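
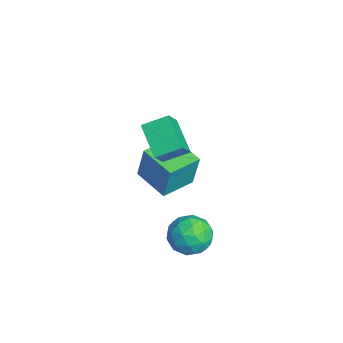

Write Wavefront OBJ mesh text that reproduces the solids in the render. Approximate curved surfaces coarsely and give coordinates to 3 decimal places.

v -4.497 -4.009 -2.755
v -4.165 -3.745 -0.781
v -5.411 -2.402 -2.817
v -5.079 -2.137 -0.842
v -2.841 -3.083 -3.158
v -2.509 -2.818 -1.183
v -3.755 -1.475 -3.219
v -3.423 -1.211 -1.245
v 0.33 -2.193 -2.071
v 1.362 -1.781 -1.836
v 1.098 -3.639 -2.904
v 2.13 -3.227 -2.669
v 1.469 -3.615 -1.831
v 0.995 -2.721 -1.316
v 1.465 -2.699 -3.424
v 0.991 -1.805 -2.909
v 2.064 -2.094 -2.673
v 2.066 -2.66 -1.688
v 0.394 -2.76 -3.052
v 0.396 -3.326 -2.067
v 0.779 -1.86 -1.88
v 1.681 -3.56 -2.86
v 1.293 -3.788 -2.367
v 1.899 -3.546 -2.229
v 0.563 -2.412 -1.574
v 1.17 -2.17 -1.437
v 1.232 -3.248 -1.434
v 1.29 -3.25 -3.303
v 1.897 -3.008 -3.166
v 0.561 -1.874 -2.511
v 1.167 -1.632 -2.373
v 1.228 -2.172 -3.306
v 1.798 -1.801 -2.234
v 2.249 -2.652 -2.724
v 1.858 -2.341 -3.167
v 1.58 -1.816 -2.865
v 1.799 -2.134 -1.655
v 2.25 -2.984 -2.145
v 1.862 -3.212 -1.652
v 1.583 -2.687 -1.35
v 2.211 -2.318 -2.147
v 0.21 -2.436 -2.595
v 0.661 -3.286 -3.085
v 0.877 -2.733 -3.39
v 0.598 -2.208 -3.088
v 0.211 -2.768 -2.016
v 0.662 -3.619 -2.506
v 0.88 -3.604 -1.875
v 0.602 -3.079 -1.573
v 0.249 -3.102 -2.593
v -1.093 -3.458 1.022
v -2.703 -3.757 2.004
v -0.986 -2.2 1.58
v -2.596 -2.5 2.563
v -0.364 -3.98 2.057
v -1.974 -4.28 3.04
v -0.257 -2.723 2.616
v -1.867 -3.022 3.598
f 2 4 1
f 5 2 1
f 1 4 3
f 3 5 1
f 2 8 4
f 6 2 5
f 6 8 2
f 4 8 3
f 7 5 3
f 3 8 7
f 7 6 5
f 8 6 7
f 9 46 25
f 46 20 49
f 25 49 14
f 46 49 25
f 9 25 21
f 25 14 26
f 21 26 10
f 25 26 21
f 9 21 30
f 21 10 31
f 30 31 16
f 21 31 30
f 9 30 42
f 30 16 45
f 42 45 19
f 30 45 42
f 9 42 46
f 42 19 50
f 46 50 20
f 42 50 46
f 10 26 37
f 26 14 40
f 37 40 18
f 26 40 37
f 14 49 27
f 49 20 48
f 27 48 13
f 49 48 27
f 20 50 47
f 50 19 43
f 47 43 11
f 50 43 47
f 19 45 44
f 45 16 32
f 44 32 15
f 45 32 44
f 16 31 36
f 31 10 33
f 36 33 17
f 31 33 36
f 12 38 24
f 38 18 39
f 24 39 13
f 38 39 24
f 12 24 22
f 24 13 23
f 22 23 11
f 24 23 22
f 12 22 29
f 22 11 28
f 29 28 15
f 22 28 29
f 12 29 34
f 29 15 35
f 34 35 17
f 29 35 34
f 12 34 38
f 34 17 41
f 38 41 18
f 34 41 38
f 13 39 27
f 39 18 40
f 27 40 14
f 39 40 27
f 11 23 47
f 23 13 48
f 47 48 20
f 23 48 47
f 15 28 44
f 28 11 43
f 44 43 19
f 28 43 44
f 17 35 36
f 35 15 32
f 36 32 16
f 35 32 36
f 18 41 37
f 41 17 33
f 37 33 10
f 41 33 37
f 52 54 51
f 55 52 51
f 51 54 53
f 53 55 51
f 52 58 54
f 56 52 55
f 56 58 52
f 54 58 53
f 57 55 53
f 53 58 57
f 57 56 55
f 58 56 57



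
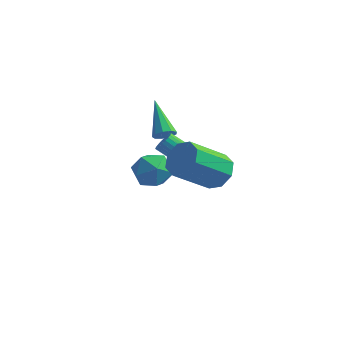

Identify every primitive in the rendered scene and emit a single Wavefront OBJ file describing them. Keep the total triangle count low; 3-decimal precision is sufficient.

v 0.528 1.652 2.058
v 0.889 2.044 1.968
v -0.488 2.868 3.262
v 0.618 2.063 1.719
v 0.304 1.891 1.628
v 0.095 1.607 1.739
v 0.089 1.344 1.998
v 0.288 1.226 2.286
v 0.6 1.307 2.467
v 0.878 1.55 2.456
v 0.992 1.841 2.259
v 4.34 -1.721 2.917
v 5.103 -2.106 3.128
v 4.103 -3.384 4.413
v 3.34 -2.999 4.203
v 4.956 -1.586 3.531
v 3.956 -2.864 4.816
v 4.448 -1.145 3.574
v 3.449 -2.424 4.859
v 3.877 -1.042 3.233
v 2.877 -2.32 4.518
v 3.577 -1.336 2.707
v 2.577 -2.614 3.992
v 3.724 -1.856 2.304
v 2.724 -3.134 3.589
v 4.231 -2.296 2.261
v 3.232 -3.575 3.546
v 4.803 -2.4 2.602
v 3.803 -3.678 3.887
v -0.011 3.182 -0.91
v 0.614 2.386 -0.785
v -1.314 2.174 -0.815
v -0.689 1.378 -0.69
v -0.777 2.077 0.047
v 0.028 2.701 -0.012
v -0.728 1.859 -1.588
v 0.077 2.483 -1.647
v 0.171 1.569 -1.204
v 0.14 1.703 -0.194
v -0.84 2.857 -1.406
v -0.871 2.991 -0.396
v 2.606 -0.11 2.1
v 2.907 -0.088 2.511
v 1.635 -0.248 3.451
v 1.334 -0.27 3.04
v 2.863 0.104 2.484
v 1.592 -0.056 3.425
v 2.781 0.264 2.399
v 1.509 0.104 3.34
v 2.671 0.367 2.269
v 1.399 0.207 3.21
v 2.552 0.397 2.113
v 1.28 0.237 3.053
v 2.44 0.35 1.954
v 1.169 0.19 2.895
v 2.355 0.233 1.818
v 1.083 0.073 2.759
v 2.307 0.064 1.725
v 1.035 -0.096 2.666
v 2.305 -0.132 1.689
v 1.033 -0.292 2.629
v 2.348 -0.324 1.715
v 1.077 -0.484 2.656
v 2.431 -0.484 1.8
v 1.159 -0.644 2.741
v 2.541 -0.587 1.93
v 1.269 -0.747 2.871
v 2.66 -0.617 2.087
v 1.388 -0.777 3.027
v 2.771 -0.57 2.245
v 1.5 -0.73 3.186
v 2.857 -0.453 2.381
v 1.585 -0.613 3.322
v 2.905 -0.284 2.474
v 1.633 -0.444 3.415
f 2 1 4
f 2 4 3
f 4 1 5
f 4 5 3
f 5 1 6
f 5 6 3
f 6 1 7
f 6 7 3
f 7 1 8
f 7 8 3
f 8 1 9
f 8 9 3
f 9 1 10
f 9 10 3
f 10 1 11
f 10 11 3
f 11 1 2
f 11 2 3
f 13 12 16
f 13 16 14
f 14 16 17
f 14 17 15
f 16 12 18
f 16 18 17
f 17 18 19
f 17 19 15
f 18 12 20
f 18 20 19
f 19 20 21
f 19 21 15
f 20 12 22
f 20 22 21
f 21 22 23
f 21 23 15
f 22 12 24
f 22 24 23
f 23 24 25
f 23 25 15
f 24 12 26
f 24 26 25
f 25 26 27
f 25 27 15
f 26 12 28
f 26 28 27
f 27 28 29
f 27 29 15
f 28 12 13
f 28 13 29
f 29 13 14
f 29 14 15
f 30 41 35
f 30 35 31
f 30 31 37
f 30 37 40
f 30 40 41
f 31 35 39
f 35 41 34
f 41 40 32
f 40 37 36
f 37 31 38
f 33 39 34
f 33 34 32
f 33 32 36
f 33 36 38
f 33 38 39
f 34 39 35
f 32 34 41
f 36 32 40
f 38 36 37
f 39 38 31
f 43 42 46
f 43 46 44
f 44 46 47
f 44 47 45
f 46 42 48
f 46 48 47
f 47 48 49
f 47 49 45
f 48 42 50
f 48 50 49
f 49 50 51
f 49 51 45
f 50 42 52
f 50 52 51
f 51 52 53
f 51 53 45
f 52 42 54
f 52 54 53
f 53 54 55
f 53 55 45
f 54 42 56
f 54 56 55
f 55 56 57
f 55 57 45
f 56 42 58
f 56 58 57
f 57 58 59
f 57 59 45
f 58 42 60
f 58 60 59
f 59 60 61
f 59 61 45
f 60 42 62
f 60 62 61
f 61 62 63
f 61 63 45
f 62 42 64
f 62 64 63
f 63 64 65
f 63 65 45
f 64 42 66
f 64 66 65
f 65 66 67
f 65 67 45
f 66 42 68
f 66 68 67
f 67 68 69
f 67 69 45
f 68 42 70
f 68 70 69
f 69 70 71
f 69 71 45
f 70 42 72
f 70 72 71
f 71 72 73
f 71 73 45
f 72 42 74
f 72 74 73
f 73 74 75
f 73 75 45
f 74 42 43
f 74 43 75
f 75 43 44
f 75 44 45



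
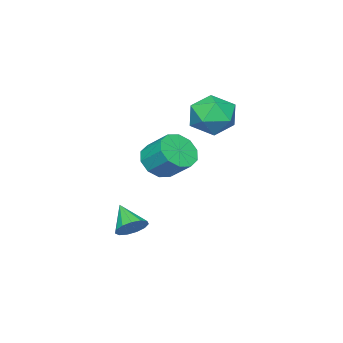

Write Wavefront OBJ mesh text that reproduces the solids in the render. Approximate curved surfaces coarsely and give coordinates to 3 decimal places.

v 0.39 1.688 -2.031
v 1.117 1.44 -1.968
v -0.05 0.632 -1.109
v 1.061 1.736 -1.656
v 0.792 2.017 -1.462
v 0.396 2.193 -1.45
v -0.002 2.209 -1.622
v -0.275 2.06 -1.924
v -0.337 1.792 -2.26
v -0.168 1.492 -2.523
v 0.178 1.254 -2.63
v 0.592 1.154 -2.547
v 0.942 1.223 -2.3
v -4.632 3.324 4.147
v -3.689 3.78 3.543
v -4.111 1.52 3.597
v -3.168 1.976 2.993
v -3.185 2.009 4.202
v -3.507 3.124 4.541
v -4.293 2.176 2.599
v -4.615 3.291 2.938
v -3.48 3.071 2.586
v -2.795 2.968 3.577
v -5.005 2.332 3.563
v -4.32 2.229 4.554
v -1.422 1.682 1.348
v -0.473 1.857 1.085
v -0.429 3.012 2.009
v -1.378 2.838 2.272
v -0.839 2.176 0.703
v -0.795 3.332 1.627
v -1.427 2.307 0.567
v -1.384 3.462 1.491
v -2.014 2.199 0.73
v -1.97 3.354 1.654
v -2.374 1.894 1.128
v -2.331 3.049 2.052
v -2.371 1.508 1.611
v -2.327 2.663 2.535
v -2.005 1.188 1.993
v -1.961 2.344 2.917
v -1.416 1.058 2.129
v -1.373 2.213 3.053
v -0.83 1.166 1.966
v -0.786 2.321 2.89
v -0.469 1.471 1.568
v -0.426 2.626 2.492
f 2 1 4
f 2 4 3
f 4 1 5
f 4 5 3
f 5 1 6
f 5 6 3
f 6 1 7
f 6 7 3
f 7 1 8
f 7 8 3
f 8 1 9
f 8 9 3
f 9 1 10
f 9 10 3
f 10 1 11
f 10 11 3
f 11 1 12
f 11 12 3
f 12 1 13
f 12 13 3
f 13 1 2
f 13 2 3
f 14 25 19
f 14 19 15
f 14 15 21
f 14 21 24
f 14 24 25
f 15 19 23
f 19 25 18
f 25 24 16
f 24 21 20
f 21 15 22
f 17 23 18
f 17 18 16
f 17 16 20
f 17 20 22
f 17 22 23
f 18 23 19
f 16 18 25
f 20 16 24
f 22 20 21
f 23 22 15
f 27 26 30
f 27 30 28
f 28 30 31
f 28 31 29
f 30 26 32
f 30 32 31
f 31 32 33
f 31 33 29
f 32 26 34
f 32 34 33
f 33 34 35
f 33 35 29
f 34 26 36
f 34 36 35
f 35 36 37
f 35 37 29
f 36 26 38
f 36 38 37
f 37 38 39
f 37 39 29
f 38 26 40
f 38 40 39
f 39 40 41
f 39 41 29
f 40 26 42
f 40 42 41
f 41 42 43
f 41 43 29
f 42 26 44
f 42 44 43
f 43 44 45
f 43 45 29
f 44 26 46
f 44 46 45
f 45 46 47
f 45 47 29
f 46 26 27
f 46 27 47
f 47 27 28
f 47 28 29



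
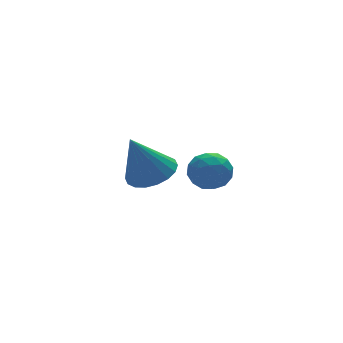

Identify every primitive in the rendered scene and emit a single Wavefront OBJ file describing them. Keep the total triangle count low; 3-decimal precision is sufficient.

v 1.934 -1.645 0.631
v 2.273 -2.098 0.096
v 1.147 -2.582 0.924
v 1.486 -3.035 0.389
v 1.874 -2.836 1.034
v 2.361 -2.257 0.852
v 1.059 -2.423 0.168
v 1.546 -1.844 -0.014
v 1.732 -2.578 -0.19
v 2.236 -2.834 0.345
v 1.184 -1.846 0.675
v 1.688 -2.102 1.21
v 2.173 -1.789 0.337
v 1.247 -2.891 0.683
v 1.475 -2.774 1.061
v 1.675 -3.04 0.747
v 2.225 -1.883 0.782
v 2.424 -2.149 0.468
v 2.189 -2.583 1.019
v 0.996 -2.531 0.552
v 1.195 -2.797 0.238
v 1.745 -1.64 0.273
v 1.945 -1.906 -0.041
v 1.231 -2.097 0.001
v 2.054 -2.337 -0.145
v 1.591 -2.888 0.027
v 1.34 -2.529 -0.103
v 1.627 -2.188 -0.209
v 2.35 -2.488 0.169
v 1.887 -3.039 0.342
v 2.116 -2.922 0.721
v 2.402 -2.582 0.614
v 2.032 -2.77 0.001
v 1.533 -1.641 0.678
v 1.07 -2.192 0.851
v 1.018 -2.098 0.406
v 1.304 -1.758 0.299
v 1.829 -1.792 0.993
v 1.366 -2.343 1.165
v 1.793 -2.492 1.229
v 2.08 -2.151 1.123
v 1.388 -1.91 1.019
v 1.466 1.477 -1.507
v 2.025 2.212 -1.284
v 0.714 1.523 0.227
v 1.679 2.4 -1.439
v 1.292 2.405 -1.607
v 0.938 2.227 -1.756
v 0.69 1.9 -1.855
v 0.595 1.489 -1.885
v 0.673 1.075 -1.84
v 0.907 0.742 -1.73
v 1.253 0.554 -1.575
v 1.641 0.549 -1.406
v 1.994 0.727 -1.258
v 2.243 1.055 -1.158
v 2.337 1.466 -1.128
v 2.26 1.879 -1.173
f 1 38 17
f 38 12 41
f 17 41 6
f 38 41 17
f 1 17 13
f 17 6 18
f 13 18 2
f 17 18 13
f 1 13 22
f 13 2 23
f 22 23 8
f 13 23 22
f 1 22 34
f 22 8 37
f 34 37 11
f 22 37 34
f 1 34 38
f 34 11 42
f 38 42 12
f 34 42 38
f 2 18 29
f 18 6 32
f 29 32 10
f 18 32 29
f 6 41 19
f 41 12 40
f 19 40 5
f 41 40 19
f 12 42 39
f 42 11 35
f 39 35 3
f 42 35 39
f 11 37 36
f 37 8 24
f 36 24 7
f 37 24 36
f 8 23 28
f 23 2 25
f 28 25 9
f 23 25 28
f 4 30 16
f 30 10 31
f 16 31 5
f 30 31 16
f 4 16 14
f 16 5 15
f 14 15 3
f 16 15 14
f 4 14 21
f 14 3 20
f 21 20 7
f 14 20 21
f 4 21 26
f 21 7 27
f 26 27 9
f 21 27 26
f 4 26 30
f 26 9 33
f 30 33 10
f 26 33 30
f 5 31 19
f 31 10 32
f 19 32 6
f 31 32 19
f 3 15 39
f 15 5 40
f 39 40 12
f 15 40 39
f 7 20 36
f 20 3 35
f 36 35 11
f 20 35 36
f 9 27 28
f 27 7 24
f 28 24 8
f 27 24 28
f 10 33 29
f 33 9 25
f 29 25 2
f 33 25 29
f 44 43 46
f 44 46 45
f 46 43 47
f 46 47 45
f 47 43 48
f 47 48 45
f 48 43 49
f 48 49 45
f 49 43 50
f 49 50 45
f 50 43 51
f 50 51 45
f 51 43 52
f 51 52 45
f 52 43 53
f 52 53 45
f 53 43 54
f 53 54 45
f 54 43 55
f 54 55 45
f 55 43 56
f 55 56 45
f 56 43 57
f 56 57 45
f 57 43 58
f 57 58 45
f 58 43 44
f 58 44 45



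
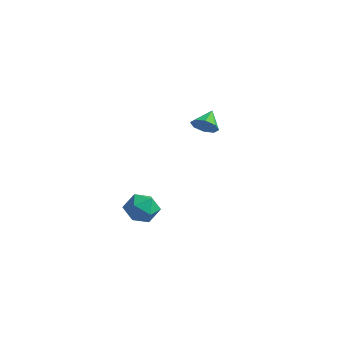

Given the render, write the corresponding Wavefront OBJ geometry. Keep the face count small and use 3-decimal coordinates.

v 1.213 -2.752 -0.411
v 1.878 -3.46 -0.037
v 0.802 -3.8 -1.663
v 1.467 -4.508 -1.289
v 0.598 -4.28 -0.762
v 0.853 -3.632 0.012
v 1.827 -3.628 -1.712
v 2.082 -2.98 -0.938
v 2.258 -4.002 -0.84
v 1.498 -4.404 -0.254
v 1.182 -2.856 -1.446
v 0.422 -3.258 -0.86
v -0.179 3.34 1.991
v 0.548 3.688 1.792
v -0.481 4.38 2.709
v 0.087 3.838 1.382
v -0.53 3.696 1.328
v -0.941 3.346 1.662
v -0.906 2.992 2.189
v -0.445 2.842 2.599
v 0.172 2.984 2.653
v 0.583 3.334 2.319
f 1 12 6
f 1 6 2
f 1 2 8
f 1 8 11
f 1 11 12
f 2 6 10
f 6 12 5
f 12 11 3
f 11 8 7
f 8 2 9
f 4 10 5
f 4 5 3
f 4 3 7
f 4 7 9
f 4 9 10
f 5 10 6
f 3 5 12
f 7 3 11
f 9 7 8
f 10 9 2
f 14 13 16
f 14 16 15
f 16 13 17
f 16 17 15
f 17 13 18
f 17 18 15
f 18 13 19
f 18 19 15
f 19 13 20
f 19 20 15
f 20 13 21
f 20 21 15
f 21 13 22
f 21 22 15
f 22 13 14
f 22 14 15



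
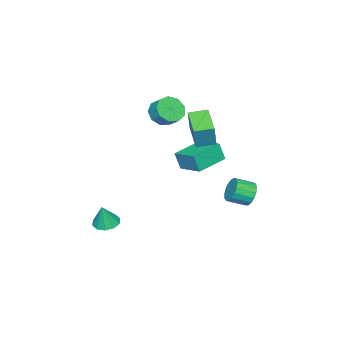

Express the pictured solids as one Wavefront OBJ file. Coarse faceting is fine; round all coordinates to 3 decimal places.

v 3.378 -2.26 -4.685
v 4.188 -2.321 -4.9
v 3.762 -2.28 -3.235
v 4.069 -1.817 -4.862
v 3.687 -1.482 -4.756
v 3.187 -1.445 -4.623
v 2.759 -1.718 -4.514
v 2.568 -2.199 -4.47
v 2.687 -2.703 -4.508
v 3.069 -3.038 -4.614
v 3.57 -3.076 -4.747
v 3.997 -2.802 -4.856
v -1.21 -1.515 2.606
v -0.533 -1.191 1.992
v -0.313 -0.421 2.639
v -0.99 -0.745 3.254
v -1.117 -0.909 1.854
v -0.898 -0.139 2.502
v -1.745 -0.911 2.069
v -1.526 -0.14 2.716
v -2.123 -1.195 2.535
v -1.903 -0.425 3.182
v -2.073 -1.629 3.034
v -1.853 -0.859 3.682
v -1.619 -2.01 3.333
v -1.4 -1.24 3.981
v -0.974 -2.159 3.292
v -0.755 -1.389 3.94
v -0.439 -2.007 2.93
v -0.22 -1.237 3.578
v -0.265 -1.625 2.417
v -0.045 -0.855 3.064
v -1.614 4.391 -2.476
v -0.998 4.662 -3.011
v -0.21 3.841 -2.52
v -0.826 3.569 -1.984
v -0.954 4.902 -2.68
v -0.165 4.081 -2.189
v -1.061 5.026 -2.302
v -0.272 4.205 -1.811
v -1.295 5.004 -1.964
v -0.506 4.182 -1.473
v -1.602 4.841 -1.743
v -0.813 4.02 -1.252
v -1.912 4.575 -1.69
v -1.123 3.754 -1.199
v -2.153 4.267 -1.817
v -1.364 3.446 -1.326
v -2.271 3.987 -2.095
v -1.483 3.166 -1.603
v -2.239 3.8 -2.46
v -1.45 2.979 -1.969
v -2.064 3.748 -2.828
v -1.275 2.927 -2.337
v -1.785 3.843 -3.116
v -0.997 3.022 -2.625
v -1.468 4.064 -3.257
v -0.679 3.243 -2.766
v -1.184 4.359 -3.219
v -0.395 3.538 -2.728
v -0.398 2.384 3.173
v 0.071 2.555 4.694
v 0.876 3.672 2.636
v 1.345 3.843 4.156
v 0.395 1.537 3.024
v 0.864 1.708 4.544
v 1.669 2.825 2.486
v 2.138 2.996 4.007
v -1.328 1.504 -0.092
v -1.258 1.129 1.056
v -0.895 3.114 0.408
v -0.825 2.739 1.556
v 0.625 1.061 -0.356
v 0.695 0.686 0.792
v 1.058 2.671 0.144
v 1.128 2.296 1.292
f 2 1 4
f 2 4 3
f 4 1 5
f 4 5 3
f 5 1 6
f 5 6 3
f 6 1 7
f 6 7 3
f 7 1 8
f 7 8 3
f 8 1 9
f 8 9 3
f 9 1 10
f 9 10 3
f 10 1 11
f 10 11 3
f 11 1 12
f 11 12 3
f 12 1 2
f 12 2 3
f 14 13 17
f 14 17 15
f 15 17 18
f 15 18 16
f 17 13 19
f 17 19 18
f 18 19 20
f 18 20 16
f 19 13 21
f 19 21 20
f 20 21 22
f 20 22 16
f 21 13 23
f 21 23 22
f 22 23 24
f 22 24 16
f 23 13 25
f 23 25 24
f 24 25 26
f 24 26 16
f 25 13 27
f 25 27 26
f 26 27 28
f 26 28 16
f 27 13 29
f 27 29 28
f 28 29 30
f 28 30 16
f 29 13 31
f 29 31 30
f 30 31 32
f 30 32 16
f 31 13 14
f 31 14 32
f 32 14 15
f 32 15 16
f 34 33 37
f 34 37 35
f 35 37 38
f 35 38 36
f 37 33 39
f 37 39 38
f 38 39 40
f 38 40 36
f 39 33 41
f 39 41 40
f 40 41 42
f 40 42 36
f 41 33 43
f 41 43 42
f 42 43 44
f 42 44 36
f 43 33 45
f 43 45 44
f 44 45 46
f 44 46 36
f 45 33 47
f 45 47 46
f 46 47 48
f 46 48 36
f 47 33 49
f 47 49 48
f 48 49 50
f 48 50 36
f 49 33 51
f 49 51 50
f 50 51 52
f 50 52 36
f 51 33 53
f 51 53 52
f 52 53 54
f 52 54 36
f 53 33 55
f 53 55 54
f 54 55 56
f 54 56 36
f 55 33 57
f 55 57 56
f 56 57 58
f 56 58 36
f 57 33 59
f 57 59 58
f 58 59 60
f 58 60 36
f 59 33 34
f 59 34 60
f 60 34 35
f 60 35 36
f 62 64 61
f 65 62 61
f 61 64 63
f 63 65 61
f 62 68 64
f 66 62 65
f 66 68 62
f 64 68 63
f 67 65 63
f 63 68 67
f 67 66 65
f 68 66 67
f 70 72 69
f 73 70 69
f 69 72 71
f 71 73 69
f 70 76 72
f 74 70 73
f 74 76 70
f 72 76 71
f 75 73 71
f 71 76 75
f 75 74 73
f 76 74 75



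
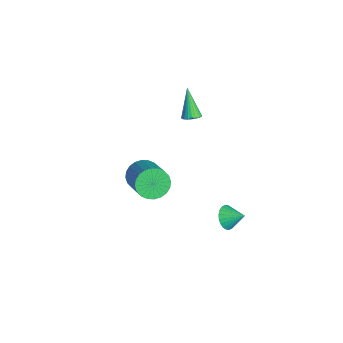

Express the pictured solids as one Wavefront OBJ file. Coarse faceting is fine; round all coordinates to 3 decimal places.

v 3.327 0.116 -1.066
v 3.805 -0.346 -0.923
v 3.853 0.824 -0.534
v 3.898 -0.244 -1.15
v 3.903 -0.088 -1.364
v 3.821 0.1 -1.533
v 3.663 0.29 -1.631
v 3.455 0.453 -1.642
v 3.227 0.565 -1.566
v 3.014 0.609 -1.413
v 2.849 0.578 -1.208
v 2.756 0.476 -0.981
v 2.751 0.319 -0.767
v 2.833 0.132 -0.598
v 2.991 -0.058 -0.501
v 3.199 -0.222 -0.489
v 3.427 -0.334 -0.566
v 3.64 -0.378 -0.718
v -3.237 0.062 0.278
v -2.989 -0.364 0.444
v -4.203 0.078 1.762
v -2.871 -0.218 0.52
v -2.808 -0.028 0.559
v -2.811 0.174 0.555
v -2.879 0.36 0.509
v -3.001 0.5 0.428
v -3.159 0.574 0.324
v -3.329 0.57 0.213
v -3.485 0.488 0.112
v -3.603 0.341 0.037
v -3.666 0.152 -0.002
v -3.663 -0.051 0.002
v -3.596 -0.236 0.048
v -3.473 -0.377 0.129
v -3.315 -0.45 0.233
v -3.145 -0.446 0.344
v -1.035 -2.943 -1.529
v -0.551 -2.987 -2.274
v 1.119 -2.882 -1.197
v 0.635 -2.837 -0.451
v -0.593 -2.644 -2.242
v 1.076 -2.539 -1.164
v -0.703 -2.346 -2.101
v 0.966 -2.241 -1.023
v -0.864 -2.14 -1.872
v 0.806 -2.035 -0.795
v -1.05 -2.055 -1.592
v 0.62 -1.95 -0.514
v -1.234 -2.105 -1.302
v 0.436 -2 -0.224
v -1.388 -2.283 -1.046
v 0.282 -2.178 0.031
v -1.488 -2.562 -0.864
v 0.182 -2.457 0.214
v -1.519 -2.898 -0.783
v 0.151 -2.793 0.294
v -1.476 -3.241 -0.816
v 0.193 -3.136 0.262
v -1.366 -3.539 -0.957
v 0.303 -3.434 0.121
v -1.206 -3.745 -1.185
v 0.464 -3.64 -0.108
v -1.02 -3.83 -1.466
v 0.65 -3.725 -0.388
v -0.836 -3.78 -1.756
v 0.834 -3.675 -0.678
v -0.682 -3.602 -2.011
v 0.988 -3.497 -0.934
v -0.582 -3.323 -2.194
v 1.088 -3.218 -1.116
f 2 1 4
f 2 4 3
f 4 1 5
f 4 5 3
f 5 1 6
f 5 6 3
f 6 1 7
f 6 7 3
f 7 1 8
f 7 8 3
f 8 1 9
f 8 9 3
f 9 1 10
f 9 10 3
f 10 1 11
f 10 11 3
f 11 1 12
f 11 12 3
f 12 1 13
f 12 13 3
f 13 1 14
f 13 14 3
f 14 1 15
f 14 15 3
f 15 1 16
f 15 16 3
f 16 1 17
f 16 17 3
f 17 1 18
f 17 18 3
f 18 1 2
f 18 2 3
f 20 19 22
f 20 22 21
f 22 19 23
f 22 23 21
f 23 19 24
f 23 24 21
f 24 19 25
f 24 25 21
f 25 19 26
f 25 26 21
f 26 19 27
f 26 27 21
f 27 19 28
f 27 28 21
f 28 19 29
f 28 29 21
f 29 19 30
f 29 30 21
f 30 19 31
f 30 31 21
f 31 19 32
f 31 32 21
f 32 19 33
f 32 33 21
f 33 19 34
f 33 34 21
f 34 19 35
f 34 35 21
f 35 19 36
f 35 36 21
f 36 19 20
f 36 20 21
f 38 37 41
f 38 41 39
f 39 41 42
f 39 42 40
f 41 37 43
f 41 43 42
f 42 43 44
f 42 44 40
f 43 37 45
f 43 45 44
f 44 45 46
f 44 46 40
f 45 37 47
f 45 47 46
f 46 47 48
f 46 48 40
f 47 37 49
f 47 49 48
f 48 49 50
f 48 50 40
f 49 37 51
f 49 51 50
f 50 51 52
f 50 52 40
f 51 37 53
f 51 53 52
f 52 53 54
f 52 54 40
f 53 37 55
f 53 55 54
f 54 55 56
f 54 56 40
f 55 37 57
f 55 57 56
f 56 57 58
f 56 58 40
f 57 37 59
f 57 59 58
f 58 59 60
f 58 60 40
f 59 37 61
f 59 61 60
f 60 61 62
f 60 62 40
f 61 37 63
f 61 63 62
f 62 63 64
f 62 64 40
f 63 37 65
f 63 65 64
f 64 65 66
f 64 66 40
f 65 37 67
f 65 67 66
f 66 67 68
f 66 68 40
f 67 37 69
f 67 69 68
f 68 69 70
f 68 70 40
f 69 37 38
f 69 38 70
f 70 38 39
f 70 39 40



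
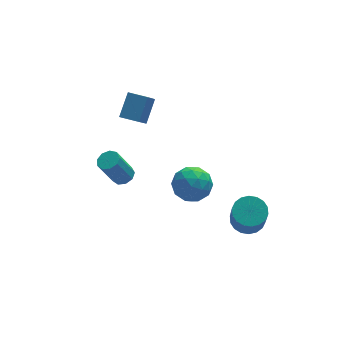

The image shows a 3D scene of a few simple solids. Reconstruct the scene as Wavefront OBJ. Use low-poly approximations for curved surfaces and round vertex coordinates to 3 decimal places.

v 3.715 -0.883 -4.43
v 4.637 -0.508 -4.13
v 4.428 -1.482 -2.27
v 3.505 -1.857 -2.57
v 4.342 -0.179 -3.991
v 4.133 -1.154 -2.131
v 3.923 0.01 -3.939
v 3.713 -0.964 -2.079
v 3.463 0.022 -3.984
v 3.253 -0.952 -2.124
v 3.052 -0.145 -4.118
v 2.843 -1.119 -2.258
v 2.773 -0.458 -4.313
v 2.563 -1.432 -2.454
v 2.68 -0.855 -4.532
v 2.471 -1.829 -2.672
v 2.792 -1.258 -4.73
v 2.583 -2.232 -2.87
v 3.087 -1.586 -4.869
v 2.878 -2.561 -3.009
v 3.507 -1.776 -4.921
v 3.297 -2.75 -3.061
v 3.967 -1.788 -4.876
v 3.757 -2.762 -3.016
v 4.377 -1.621 -4.742
v 4.168 -2.595 -2.882
v 4.657 -1.308 -4.546
v 4.447 -2.282 -2.687
v 4.749 -0.911 -4.328
v 4.54 -1.885 -2.468
v -0.407 -1.332 1.765
v 0.475 -0.643 1.28
v -0.195 -2.637 0.3
v 0.687 -1.948 -0.185
v 0.879 -2.531 0.869
v 0.747 -1.724 1.775
v -0.467 -1.556 -0.195
v -0.599 -0.749 0.711
v 0.438 -0.781 0.069
v 1.27 -1.384 0.726
v -0.99 -1.896 0.854
v -0.158 -2.499 1.511
v 0.015 -0.873 1.651
v 0.265 -2.407 -0.071
v 0.378 -2.749 0.548
v 0.896 -2.344 0.263
v 0.175 -1.509 1.942
v 0.694 -1.104 1.657
v 0.931 -2.213 1.415
v -0.414 -2.176 -0.077
v 0.105 -1.771 -0.362
v -0.616 -0.936 1.317
v -0.098 -0.531 1.032
v -0.651 -1.067 0.165
v 0.512 -0.55 0.654
v 0.637 -1.316 -0.207
v -0.042 -1.086 -0.213
v -0.119 -0.612 0.32
v 1.001 -0.904 1.041
v 1.126 -1.671 0.179
v 1.238 -2.013 0.799
v 1.161 -1.539 1.331
v 0.979 -0.985 0.329
v -0.846 -1.609 1.401
v -0.721 -2.376 0.539
v -0.881 -1.741 0.249
v -0.958 -1.267 0.781
v -0.357 -1.964 1.787
v -0.232 -2.73 0.926
v 0.399 -2.668 1.26
v 0.322 -2.194 1.793
v -0.699 -2.295 1.251
v -1.169 3.146 2.155
v -1.798 2.356 3.237
v -2.122 3.907 2.156
v -2.751 3.117 3.238
v -0.389 4.123 3.322
v -1.018 3.333 4.404
v -1.342 4.884 3.323
v -1.971 4.094 4.405
v -3.259 0.422 0.523
v -2.644 0.233 0.799
v -3.526 0.068 2.653
v -4.141 0.258 2.377
v -2.692 0.709 0.818
v -3.575 0.544 2.672
v -3.006 1.051 0.699
v -3.888 0.886 2.553
v -3.438 1.099 0.498
v -4.32 0.934 2.352
v -3.786 0.83 0.308
v -4.668 0.665 2.162
v -3.887 0.371 0.219
v -4.77 0.206 2.073
v -3.695 -0.064 0.272
v -4.577 -0.229 2.126
v -3.298 -0.272 0.442
v -4.181 -0.437 2.297
v -2.883 -0.154 0.65
v -3.766 -0.319 2.505
f 2 1 5
f 2 5 3
f 3 5 6
f 3 6 4
f 5 1 7
f 5 7 6
f 6 7 8
f 6 8 4
f 7 1 9
f 7 9 8
f 8 9 10
f 8 10 4
f 9 1 11
f 9 11 10
f 10 11 12
f 10 12 4
f 11 1 13
f 11 13 12
f 12 13 14
f 12 14 4
f 13 1 15
f 13 15 14
f 14 15 16
f 14 16 4
f 15 1 17
f 15 17 16
f 16 17 18
f 16 18 4
f 17 1 19
f 17 19 18
f 18 19 20
f 18 20 4
f 19 1 21
f 19 21 20
f 20 21 22
f 20 22 4
f 21 1 23
f 21 23 22
f 22 23 24
f 22 24 4
f 23 1 25
f 23 25 24
f 24 25 26
f 24 26 4
f 25 1 27
f 25 27 26
f 26 27 28
f 26 28 4
f 27 1 29
f 27 29 28
f 28 29 30
f 28 30 4
f 29 1 2
f 29 2 30
f 30 2 3
f 30 3 4
f 31 68 47
f 68 42 71
f 47 71 36
f 68 71 47
f 31 47 43
f 47 36 48
f 43 48 32
f 47 48 43
f 31 43 52
f 43 32 53
f 52 53 38
f 43 53 52
f 31 52 64
f 52 38 67
f 64 67 41
f 52 67 64
f 31 64 68
f 64 41 72
f 68 72 42
f 64 72 68
f 32 48 59
f 48 36 62
f 59 62 40
f 48 62 59
f 36 71 49
f 71 42 70
f 49 70 35
f 71 70 49
f 42 72 69
f 72 41 65
f 69 65 33
f 72 65 69
f 41 67 66
f 67 38 54
f 66 54 37
f 67 54 66
f 38 53 58
f 53 32 55
f 58 55 39
f 53 55 58
f 34 60 46
f 60 40 61
f 46 61 35
f 60 61 46
f 34 46 44
f 46 35 45
f 44 45 33
f 46 45 44
f 34 44 51
f 44 33 50
f 51 50 37
f 44 50 51
f 34 51 56
f 51 37 57
f 56 57 39
f 51 57 56
f 34 56 60
f 56 39 63
f 60 63 40
f 56 63 60
f 35 61 49
f 61 40 62
f 49 62 36
f 61 62 49
f 33 45 69
f 45 35 70
f 69 70 42
f 45 70 69
f 37 50 66
f 50 33 65
f 66 65 41
f 50 65 66
f 39 57 58
f 57 37 54
f 58 54 38
f 57 54 58
f 40 63 59
f 63 39 55
f 59 55 32
f 63 55 59
f 74 76 73
f 77 74 73
f 73 76 75
f 75 77 73
f 74 80 76
f 78 74 77
f 78 80 74
f 76 80 75
f 79 77 75
f 75 80 79
f 79 78 77
f 80 78 79
f 82 81 85
f 82 85 83
f 83 85 86
f 83 86 84
f 85 81 87
f 85 87 86
f 86 87 88
f 86 88 84
f 87 81 89
f 87 89 88
f 88 89 90
f 88 90 84
f 89 81 91
f 89 91 90
f 90 91 92
f 90 92 84
f 91 81 93
f 91 93 92
f 92 93 94
f 92 94 84
f 93 81 95
f 93 95 94
f 94 95 96
f 94 96 84
f 95 81 97
f 95 97 96
f 96 97 98
f 96 98 84
f 97 81 99
f 97 99 98
f 98 99 100
f 98 100 84
f 99 81 82
f 99 82 100
f 100 82 83
f 100 83 84



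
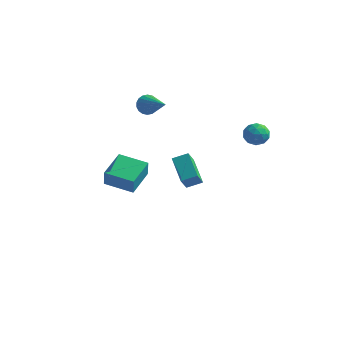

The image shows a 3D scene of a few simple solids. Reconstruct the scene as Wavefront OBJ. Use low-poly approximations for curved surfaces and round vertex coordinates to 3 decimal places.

v -1.881 -4.25 0.435
v -1.608 -4.593 1.465
v -2.098 -2.639 1.028
v -1.826 -2.983 2.059
v -0.274 -3.917 0.121
v -0.002 -4.261 1.152
v -0.492 -2.307 0.715
v -0.219 -2.65 1.745
v -1.393 2.661 -2.901
v -1.317 1.997 -2.065
v -2.678 3.687 -1.971
v -2.602 3.024 -1.134
v -0.678 3.216 -2.526
v -0.602 2.553 -1.689
v -1.963 4.243 -1.595
v -1.887 3.579 -0.759
v 3.053 2.88 2.445
v 3.746 2.572 2.323
v 2.774 1.948 3.217
v 3.467 1.64 3.095
v 3.402 2.298 3.485
v 3.575 2.874 3.008
v 2.945 1.646 2.532
v 3.118 2.222 2.055
v 3.679 1.809 2.377
v 3.962 2.213 2.966
v 2.558 2.307 2.574
v 2.841 2.711 3.163
v 3.424 2.808 2.316
v 3.096 1.712 3.224
v 3.058 2.099 3.453
v 3.465 1.918 3.381
v 3.323 2.985 2.719
v 3.73 2.805 2.647
v 3.529 2.644 3.33
v 2.79 1.715 2.893
v 3.197 1.535 2.821
v 3.055 2.602 2.159
v 3.462 2.421 2.087
v 2.991 1.876 2.21
v 3.792 2.179 2.277
v 3.628 1.631 2.73
v 3.321 1.634 2.399
v 3.423 1.973 2.119
v 3.958 2.416 2.623
v 3.794 1.868 3.076
v 3.756 2.255 3.305
v 3.857 2.593 3.025
v 3.919 1.967 2.654
v 2.726 2.652 2.464
v 2.562 2.104 2.917
v 2.663 1.927 2.515
v 2.764 2.265 2.235
v 2.892 2.889 2.81
v 2.728 2.341 3.263
v 3.097 2.547 3.421
v 3.199 2.886 3.141
v 2.601 2.553 2.886
v -3.926 2.612 2.871
v -3.564 2.92 2.358
v -2.234 1.888 3.629
v -3.57 3.139 2.579
v -3.646 3.253 2.859
v -3.778 3.24 3.141
v -3.939 3.103 3.37
v -4.097 2.869 3.499
v -4.222 2.583 3.505
v -4.288 2.303 3.385
v -4.282 2.084 3.163
v -4.206 1.97 2.884
v -4.074 1.983 2.602
v -3.913 2.12 2.373
v -3.755 2.355 2.243
v -3.63 2.64 2.238
f 2 4 1
f 5 2 1
f 1 4 3
f 3 5 1
f 2 8 4
f 6 2 5
f 6 8 2
f 4 8 3
f 7 5 3
f 3 8 7
f 7 6 5
f 8 6 7
f 10 12 9
f 13 10 9
f 9 12 11
f 11 13 9
f 10 16 12
f 14 10 13
f 14 16 10
f 12 16 11
f 15 13 11
f 11 16 15
f 15 14 13
f 16 14 15
f 17 54 33
f 54 28 57
f 33 57 22
f 54 57 33
f 17 33 29
f 33 22 34
f 29 34 18
f 33 34 29
f 17 29 38
f 29 18 39
f 38 39 24
f 29 39 38
f 17 38 50
f 38 24 53
f 50 53 27
f 38 53 50
f 17 50 54
f 50 27 58
f 54 58 28
f 50 58 54
f 18 34 45
f 34 22 48
f 45 48 26
f 34 48 45
f 22 57 35
f 57 28 56
f 35 56 21
f 57 56 35
f 28 58 55
f 58 27 51
f 55 51 19
f 58 51 55
f 27 53 52
f 53 24 40
f 52 40 23
f 53 40 52
f 24 39 44
f 39 18 41
f 44 41 25
f 39 41 44
f 20 46 32
f 46 26 47
f 32 47 21
f 46 47 32
f 20 32 30
f 32 21 31
f 30 31 19
f 32 31 30
f 20 30 37
f 30 19 36
f 37 36 23
f 30 36 37
f 20 37 42
f 37 23 43
f 42 43 25
f 37 43 42
f 20 42 46
f 42 25 49
f 46 49 26
f 42 49 46
f 21 47 35
f 47 26 48
f 35 48 22
f 47 48 35
f 19 31 55
f 31 21 56
f 55 56 28
f 31 56 55
f 23 36 52
f 36 19 51
f 52 51 27
f 36 51 52
f 25 43 44
f 43 23 40
f 44 40 24
f 43 40 44
f 26 49 45
f 49 25 41
f 45 41 18
f 49 41 45
f 60 59 62
f 60 62 61
f 62 59 63
f 62 63 61
f 63 59 64
f 63 64 61
f 64 59 65
f 64 65 61
f 65 59 66
f 65 66 61
f 66 59 67
f 66 67 61
f 67 59 68
f 67 68 61
f 68 59 69
f 68 69 61
f 69 59 70
f 69 70 61
f 70 59 71
f 70 71 61
f 71 59 72
f 71 72 61
f 72 59 73
f 72 73 61
f 73 59 74
f 73 74 61
f 74 59 60
f 74 60 61



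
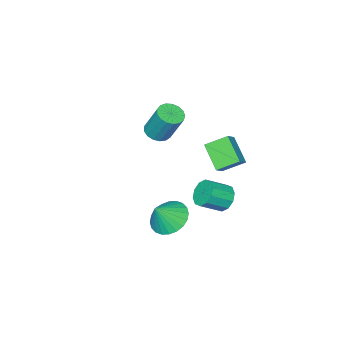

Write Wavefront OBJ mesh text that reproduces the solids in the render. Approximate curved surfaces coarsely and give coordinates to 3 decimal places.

v 2.708 1.334 -1.272
v 3.342 2.008 -1.677
v 3.492 1.226 -0.228
v 3.101 2.243 -1.472
v 2.8 2.34 -1.237
v 2.486 2.283 -1.006
v 2.205 2.082 -0.816
v 2.001 1.767 -0.696
v 1.904 1.387 -0.663
v 1.93 0.998 -0.723
v 2.074 0.661 -0.867
v 2.315 0.426 -1.072
v 2.616 0.329 -1.308
v 2.931 0.386 -1.538
v 3.212 0.587 -1.728
v 3.416 0.901 -1.848
v 3.512 1.282 -1.881
v 3.486 1.671 -1.821
v -1.535 -3.892 -0.2
v -0.886 -4.158 -0.037
v -0.956 -3.294 1.643
v -1.605 -3.028 1.48
v -0.816 -3.856 -0.188
v -0.886 -2.993 1.492
v -0.911 -3.563 -0.343
v -0.98 -2.7 1.337
v -1.148 -3.345 -0.465
v -1.218 -2.482 1.215
v -1.475 -3.252 -0.526
v -1.544 -2.389 1.154
v -1.815 -3.306 -0.512
v -1.884 -2.443 1.168
v -2.091 -3.494 -0.427
v -2.16 -2.631 1.253
v -2.24 -3.773 -0.29
v -2.309 -2.91 1.39
v -2.227 -4.079 -0.132
v -2.297 -3.216 1.548
v -2.056 -4.342 0.01
v -2.126 -3.479 1.69
v -1.766 -4.502 0.104
v -1.835 -3.639 1.784
v -1.423 -4.522 0.129
v -1.492 -3.659 1.809
v -1.105 -4.398 0.078
v -1.175 -3.535 1.758
v 0.442 2.611 -0.417
v 0.829 3.237 -0.56
v 1.785 2.795 0.094
v 1.398 2.169 0.237
v 0.591 3.302 -0.168
v 1.547 2.861 0.486
v 0.296 3.104 0.129
v 1.252 2.662 0.783
v 0.056 2.717 0.217
v 1.012 2.275 0.872
v -0.036 2.289 0.063
v 0.92 1.848 0.718
v 0.055 1.985 -0.274
v 1.011 1.543 0.38
v 0.293 1.919 -0.666
v 1.249 1.478 -0.012
v 0.588 2.118 -0.963
v 1.544 1.676 -0.309
v 0.828 2.505 -1.052
v 1.784 2.063 -0.397
v 0.92 2.932 -0.898
v 1.876 2.491 -0.243
v -1.553 0.511 -0.749
v -1.937 -0.672 0.226
v -2.335 1.286 -0.116
v -2.719 0.104 0.859
v -0.901 0.736 -0.219
v -1.285 -0.446 0.756
v -1.683 1.512 0.414
v -2.067 0.329 1.389
f 2 1 4
f 2 4 3
f 4 1 5
f 4 5 3
f 5 1 6
f 5 6 3
f 6 1 7
f 6 7 3
f 7 1 8
f 7 8 3
f 8 1 9
f 8 9 3
f 9 1 10
f 9 10 3
f 10 1 11
f 10 11 3
f 11 1 12
f 11 12 3
f 12 1 13
f 12 13 3
f 13 1 14
f 13 14 3
f 14 1 15
f 14 15 3
f 15 1 16
f 15 16 3
f 16 1 17
f 16 17 3
f 17 1 18
f 17 18 3
f 18 1 2
f 18 2 3
f 20 19 23
f 20 23 21
f 21 23 24
f 21 24 22
f 23 19 25
f 23 25 24
f 24 25 26
f 24 26 22
f 25 19 27
f 25 27 26
f 26 27 28
f 26 28 22
f 27 19 29
f 27 29 28
f 28 29 30
f 28 30 22
f 29 19 31
f 29 31 30
f 30 31 32
f 30 32 22
f 31 19 33
f 31 33 32
f 32 33 34
f 32 34 22
f 33 19 35
f 33 35 34
f 34 35 36
f 34 36 22
f 35 19 37
f 35 37 36
f 36 37 38
f 36 38 22
f 37 19 39
f 37 39 38
f 38 39 40
f 38 40 22
f 39 19 41
f 39 41 40
f 40 41 42
f 40 42 22
f 41 19 43
f 41 43 42
f 42 43 44
f 42 44 22
f 43 19 45
f 43 45 44
f 44 45 46
f 44 46 22
f 45 19 20
f 45 20 46
f 46 20 21
f 46 21 22
f 48 47 51
f 48 51 49
f 49 51 52
f 49 52 50
f 51 47 53
f 51 53 52
f 52 53 54
f 52 54 50
f 53 47 55
f 53 55 54
f 54 55 56
f 54 56 50
f 55 47 57
f 55 57 56
f 56 57 58
f 56 58 50
f 57 47 59
f 57 59 58
f 58 59 60
f 58 60 50
f 59 47 61
f 59 61 60
f 60 61 62
f 60 62 50
f 61 47 63
f 61 63 62
f 62 63 64
f 62 64 50
f 63 47 65
f 63 65 64
f 64 65 66
f 64 66 50
f 65 47 67
f 65 67 66
f 66 67 68
f 66 68 50
f 67 47 48
f 67 48 68
f 68 48 49
f 68 49 50
f 70 72 69
f 73 70 69
f 69 72 71
f 71 73 69
f 70 76 72
f 74 70 73
f 74 76 70
f 72 76 71
f 75 73 71
f 71 76 75
f 75 74 73
f 76 74 75



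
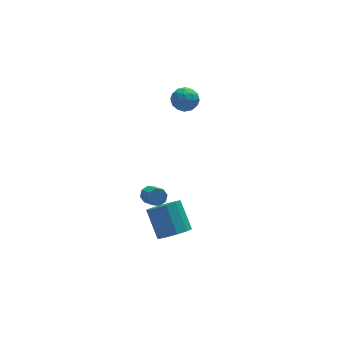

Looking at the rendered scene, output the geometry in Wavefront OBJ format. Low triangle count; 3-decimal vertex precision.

v -0.624 3.256 3.355
v -0.153 3.227 2.671
v -1.447 2.333 2.829
v -0.976 2.304 2.145
v -0.683 2.007 2.863
v -0.175 2.577 3.188
v -1.425 2.983 2.312
v -0.917 3.553 2.637
v -0.649 3.058 2.026
v -0.19 2.455 2.367
v -1.41 3.105 3.133
v -0.951 2.502 3.474
v -0.316 3.323 3.06
v -1.284 2.237 2.44
v -1.111 2.063 2.863
v -0.835 2.046 2.46
v -0.329 2.941 3.363
v -0.052 2.924 2.961
v -0.364 2.206 3.074
v -1.548 2.636 2.539
v -1.271 2.619 2.137
v -0.765 3.514 3.04
v -0.489 3.497 2.637
v -1.236 3.354 2.426
v -0.331 3.206 2.278
v -0.815 2.664 1.969
v -1.079 3.063 2.067
v -0.78 3.398 2.258
v -0.062 2.852 2.478
v -0.545 2.309 2.169
v -0.373 2.135 2.591
v -0.074 2.47 2.782
v -0.353 2.753 2.099
v -1.055 3.251 3.331
v -1.538 2.708 3.022
v -1.526 3.09 2.718
v -1.227 3.425 2.909
v -0.785 2.896 3.531
v -1.269 2.354 3.222
v -0.82 2.162 3.242
v -0.521 2.497 3.433
v -1.247 2.807 3.401
v -3.488 -4.582 -1.443
v -2.896 -4.001 -1.886
v -3.14 -2.758 -0.579
v -3.732 -3.338 -0.137
v -3.432 -3.896 -2.085
v -3.675 -2.653 -0.778
v -3.99 -4.054 -2.039
v -4.233 -2.811 -0.732
v -4.355 -4.413 -1.765
v -4.599 -3.17 -0.458
v -4.39 -4.836 -1.369
v -4.633 -3.593 -0.062
v -4.08 -5.162 -1.001
v -4.324 -3.919 0.306
v -3.545 -5.267 -0.802
v -3.788 -4.024 0.505
v -2.987 -5.109 -0.848
v -3.23 -3.866 0.459
v -2.621 -4.75 -1.122
v -2.865 -3.507 0.185
v -2.587 -4.327 -1.518
v -2.83 -3.084 -0.211
v -3.642 -0.305 -2.057
v -3.24 -0.437 -2.439
v -3.036 -1.306 -1.925
v -3.438 -1.175 -1.543
v -3.083 -0.203 -2.105
v -2.88 -1.072 -1.591
v -3.254 -0.029 -1.743
v -3.05 -0.898 -1.23
v -3.652 -0.017 -1.565
v -3.448 -0.886 -1.051
v -4.044 -0.174 -1.675
v -3.84 -1.043 -1.161
v -4.2 -0.408 -2.009
v -3.997 -1.277 -1.495
v -4.03 -0.582 -2.37
v -3.826 -1.451 -1.857
v -3.632 -0.594 -2.549
v -3.428 -1.463 -2.035
f 1 38 17
f 38 12 41
f 17 41 6
f 38 41 17
f 1 17 13
f 17 6 18
f 13 18 2
f 17 18 13
f 1 13 22
f 13 2 23
f 22 23 8
f 13 23 22
f 1 22 34
f 22 8 37
f 34 37 11
f 22 37 34
f 1 34 38
f 34 11 42
f 38 42 12
f 34 42 38
f 2 18 29
f 18 6 32
f 29 32 10
f 18 32 29
f 6 41 19
f 41 12 40
f 19 40 5
f 41 40 19
f 12 42 39
f 42 11 35
f 39 35 3
f 42 35 39
f 11 37 36
f 37 8 24
f 36 24 7
f 37 24 36
f 8 23 28
f 23 2 25
f 28 25 9
f 23 25 28
f 4 30 16
f 30 10 31
f 16 31 5
f 30 31 16
f 4 16 14
f 16 5 15
f 14 15 3
f 16 15 14
f 4 14 21
f 14 3 20
f 21 20 7
f 14 20 21
f 4 21 26
f 21 7 27
f 26 27 9
f 21 27 26
f 4 26 30
f 26 9 33
f 30 33 10
f 26 33 30
f 5 31 19
f 31 10 32
f 19 32 6
f 31 32 19
f 3 15 39
f 15 5 40
f 39 40 12
f 15 40 39
f 7 20 36
f 20 3 35
f 36 35 11
f 20 35 36
f 9 27 28
f 27 7 24
f 28 24 8
f 27 24 28
f 10 33 29
f 33 9 25
f 29 25 2
f 33 25 29
f 44 43 47
f 44 47 45
f 45 47 48
f 45 48 46
f 47 43 49
f 47 49 48
f 48 49 50
f 48 50 46
f 49 43 51
f 49 51 50
f 50 51 52
f 50 52 46
f 51 43 53
f 51 53 52
f 52 53 54
f 52 54 46
f 53 43 55
f 53 55 54
f 54 55 56
f 54 56 46
f 55 43 57
f 55 57 56
f 56 57 58
f 56 58 46
f 57 43 59
f 57 59 58
f 58 59 60
f 58 60 46
f 59 43 61
f 59 61 60
f 60 61 62
f 60 62 46
f 61 43 63
f 61 63 62
f 62 63 64
f 62 64 46
f 63 43 44
f 63 44 64
f 64 44 45
f 64 45 46
f 66 65 69
f 66 69 67
f 67 69 70
f 67 70 68
f 69 65 71
f 69 71 70
f 70 71 72
f 70 72 68
f 71 65 73
f 71 73 72
f 72 73 74
f 72 74 68
f 73 65 75
f 73 75 74
f 74 75 76
f 74 76 68
f 75 65 77
f 75 77 76
f 76 77 78
f 76 78 68
f 77 65 79
f 77 79 78
f 78 79 80
f 78 80 68
f 79 65 81
f 79 81 80
f 80 81 82
f 80 82 68
f 81 65 66
f 81 66 82
f 82 66 67
f 82 67 68



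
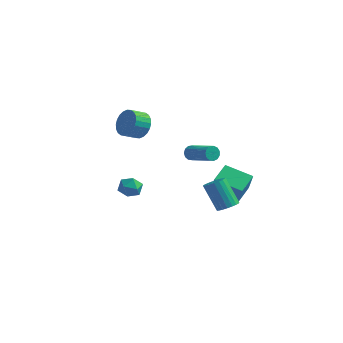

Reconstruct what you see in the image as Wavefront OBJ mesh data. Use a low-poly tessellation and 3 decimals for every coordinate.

v 1.298 3.148 -1.193
v 1.808 2.614 0.147
v 1.321 4.461 -0.68
v 1.832 3.927 0.661
v 2.928 3.333 -1.741
v 3.439 2.799 -0.4
v 2.952 4.646 -1.227
v 3.462 4.112 0.113
v 0.805 1.796 2.42
v 1.027 1.924 1.979
v 2.617 1.372 2.618
v 2.395 1.244 3.06
v 1.04 2.157 2.147
v 2.63 1.605 2.786
v 0.979 2.275 2.402
v 2.569 1.723 3.041
v 0.863 2.241 2.662
v 2.452 1.689 3.301
v 0.728 2.066 2.846
v 2.318 1.514 3.485
v 0.618 1.805 2.895
v 2.207 1.253 3.534
v 0.567 1.541 2.793
v 2.157 0.989 3.432
v 0.592 1.358 2.573
v 2.182 0.806 3.212
v 0.685 1.314 2.304
v 2.274 0.762 2.943
v 0.816 1.423 2.073
v 2.405 0.871 2.712
v 0.943 1.65 1.952
v 2.533 1.098 2.591
v -3.367 3.656 2.655
v -2.73 3.657 3.347
v -3.236 2.866 3.816
v -3.873 2.864 3.125
v -2.978 3.894 3.477
v -3.484 3.103 3.946
v -3.285 4.094 3.483
v -3.792 3.303 3.952
v -3.605 4.227 3.363
v -4.111 3.436 3.832
v -3.888 4.274 3.135
v -4.395 3.483 3.604
v -4.092 4.226 2.834
v -4.599 3.435 3.303
v -4.186 4.091 2.505
v -4.693 3.3 2.975
v -4.155 3.89 2.2
v -4.662 3.099 2.669
v -4.004 3.654 1.964
v -4.51 2.863 2.433
v -3.756 3.417 1.834
v -4.262 2.626 2.303
v -3.448 3.217 1.828
v -3.955 2.426 2.297
v -3.129 3.084 1.948
v -3.635 2.293 2.417
v -2.845 3.037 2.176
v -3.352 2.246 2.645
v -2.641 3.085 2.477
v -3.148 2.294 2.946
v -2.547 3.22 2.805
v -3.054 2.429 3.275
v -2.578 3.421 3.111
v -3.085 2.63 3.58
v 3.959 -0.004 -0.008
v 4.398 -0.364 0.329
v 3.44 -0.116 1.844
v 3.001 0.244 1.508
v 4.502 -0.111 0.353
v 3.543 0.137 1.868
v 4.511 0.161 0.314
v 3.553 0.408 1.83
v 4.425 0.404 0.22
v 3.467 0.652 1.736
v 4.259 0.576 0.087
v 3.301 0.824 1.602
v 4.041 0.649 -0.063
v 3.082 0.897 1.452
v 3.808 0.608 -0.203
v 2.85 0.856 1.312
v 3.602 0.462 -0.31
v 2.644 0.71 1.206
v 3.458 0.235 -0.364
v 2.499 0.483 1.151
v 3.4 -0.033 -0.357
v 2.441 0.214 1.159
v 3.439 -0.296 -0.289
v 2.48 -0.049 1.226
v 3.568 -0.509 -0.173
v 2.609 -0.261 1.343
v 3.764 -0.634 -0.028
v 2.806 -0.386 1.488
v 3.995 -0.65 0.12
v 3.036 -0.403 1.636
v 4.219 -0.555 0.247
v 3.261 -0.307 1.762
v -2.311 -0.247 0.063
v -1.852 0.026 0.599
v -1.528 -1.166 -0.139
v -1.069 -0.893 0.397
v -1.737 -1.193 0.588
v -2.222 -0.625 0.712
v -1.158 -0.515 -0.252
v -1.643 0.053 -0.128
v -1.14 -0.14 0.405
v -1.498 -0.559 0.924
v -1.882 -0.581 -0.464
v -2.24 -1 0.055
f 2 4 1
f 5 2 1
f 1 4 3
f 3 5 1
f 2 8 4
f 6 2 5
f 6 8 2
f 4 8 3
f 7 5 3
f 3 8 7
f 7 6 5
f 8 6 7
f 10 9 13
f 10 13 11
f 11 13 14
f 11 14 12
f 13 9 15
f 13 15 14
f 14 15 16
f 14 16 12
f 15 9 17
f 15 17 16
f 16 17 18
f 16 18 12
f 17 9 19
f 17 19 18
f 18 19 20
f 18 20 12
f 19 9 21
f 19 21 20
f 20 21 22
f 20 22 12
f 21 9 23
f 21 23 22
f 22 23 24
f 22 24 12
f 23 9 25
f 23 25 24
f 24 25 26
f 24 26 12
f 25 9 27
f 25 27 26
f 26 27 28
f 26 28 12
f 27 9 29
f 27 29 28
f 28 29 30
f 28 30 12
f 29 9 31
f 29 31 30
f 30 31 32
f 30 32 12
f 31 9 10
f 31 10 32
f 32 10 11
f 32 11 12
f 34 33 37
f 34 37 35
f 35 37 38
f 35 38 36
f 37 33 39
f 37 39 38
f 38 39 40
f 38 40 36
f 39 33 41
f 39 41 40
f 40 41 42
f 40 42 36
f 41 33 43
f 41 43 42
f 42 43 44
f 42 44 36
f 43 33 45
f 43 45 44
f 44 45 46
f 44 46 36
f 45 33 47
f 45 47 46
f 46 47 48
f 46 48 36
f 47 33 49
f 47 49 48
f 48 49 50
f 48 50 36
f 49 33 51
f 49 51 50
f 50 51 52
f 50 52 36
f 51 33 53
f 51 53 52
f 52 53 54
f 52 54 36
f 53 33 55
f 53 55 54
f 54 55 56
f 54 56 36
f 55 33 57
f 55 57 56
f 56 57 58
f 56 58 36
f 57 33 59
f 57 59 58
f 58 59 60
f 58 60 36
f 59 33 61
f 59 61 60
f 60 61 62
f 60 62 36
f 61 33 63
f 61 63 62
f 62 63 64
f 62 64 36
f 63 33 65
f 63 65 64
f 64 65 66
f 64 66 36
f 65 33 34
f 65 34 66
f 66 34 35
f 66 35 36
f 68 67 71
f 68 71 69
f 69 71 72
f 69 72 70
f 71 67 73
f 71 73 72
f 72 73 74
f 72 74 70
f 73 67 75
f 73 75 74
f 74 75 76
f 74 76 70
f 75 67 77
f 75 77 76
f 76 77 78
f 76 78 70
f 77 67 79
f 77 79 78
f 78 79 80
f 78 80 70
f 79 67 81
f 79 81 80
f 80 81 82
f 80 82 70
f 81 67 83
f 81 83 82
f 82 83 84
f 82 84 70
f 83 67 85
f 83 85 84
f 84 85 86
f 84 86 70
f 85 67 87
f 85 87 86
f 86 87 88
f 86 88 70
f 87 67 89
f 87 89 88
f 88 89 90
f 88 90 70
f 89 67 91
f 89 91 90
f 90 91 92
f 90 92 70
f 91 67 93
f 91 93 92
f 92 93 94
f 92 94 70
f 93 67 95
f 93 95 94
f 94 95 96
f 94 96 70
f 95 67 97
f 95 97 96
f 96 97 98
f 96 98 70
f 97 67 68
f 97 68 98
f 98 68 69
f 98 69 70
f 99 110 104
f 99 104 100
f 99 100 106
f 99 106 109
f 99 109 110
f 100 104 108
f 104 110 103
f 110 109 101
f 109 106 105
f 106 100 107
f 102 108 103
f 102 103 101
f 102 101 105
f 102 105 107
f 102 107 108
f 103 108 104
f 101 103 110
f 105 101 109
f 107 105 106
f 108 107 100



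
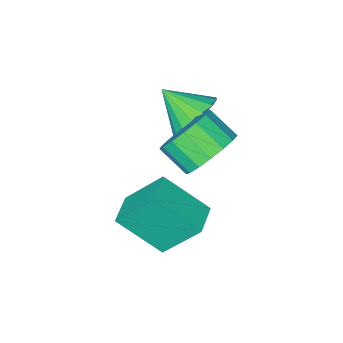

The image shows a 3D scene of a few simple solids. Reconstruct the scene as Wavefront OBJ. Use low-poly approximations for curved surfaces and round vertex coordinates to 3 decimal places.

v -0.68 1.492 -1.338
v -0.134 1.163 -2.108
v -0.1 0.408 -0.462
v 0.149 1.486 -1.896
v 0.242 1.81 -1.556
v 0.124 2.061 -1.167
v -0.179 2.182 -0.816
v -0.596 2.145 -0.585
v -1.033 1.958 -0.526
v -1.389 1.665 -0.654
v -1.583 1.332 -0.938
v -1.57 1.036 -1.313
v -1.353 0.844 -1.695
v -0.982 0.801 -1.994
v -0.542 0.916 -2.143
v 0.058 3.539 -1.129
v 1.008 3.542 -1.621
v 1.372 2.584 -0.924
v 0.422 2.581 -0.431
v 1.075 3.857 -1.223
v 1.439 2.899 -0.525
v 0.909 4.1 -0.803
v 1.274 3.141 -0.106
v 0.549 4.213 -0.458
v 0.913 3.255 0.239
v 0.075 4.173 -0.267
v 0.439 3.214 0.431
v -0.402 3.987 -0.273
v -0.038 3.029 0.425
v -0.774 3.699 -0.475
v -0.41 2.74 0.222
v -0.955 3.374 -0.827
v -0.591 2.416 -0.129
v -0.904 3.087 -1.248
v -0.54 2.128 -0.551
v -0.633 2.904 -1.642
v -0.269 1.945 -0.944
v -0.204 2.866 -1.918
v 0.16 1.907 -1.221
v 0.286 2.982 -2.013
v 0.65 2.024 -1.316
v 0.723 3.226 -1.906
v 1.087 2.268 -1.209
v 0.428 4.05 -3.337
v 1.449 2.905 -2.069
v 1.289 4.828 -3.328
v 2.31 3.683 -2.06
v 1.27 3.137 -4.84
v 2.291 1.992 -3.572
v 2.131 3.915 -4.831
v 3.152 2.77 -3.563
f 2 1 4
f 2 4 3
f 4 1 5
f 4 5 3
f 5 1 6
f 5 6 3
f 6 1 7
f 6 7 3
f 7 1 8
f 7 8 3
f 8 1 9
f 8 9 3
f 9 1 10
f 9 10 3
f 10 1 11
f 10 11 3
f 11 1 12
f 11 12 3
f 12 1 13
f 12 13 3
f 13 1 14
f 13 14 3
f 14 1 15
f 14 15 3
f 15 1 2
f 15 2 3
f 17 16 20
f 17 20 18
f 18 20 21
f 18 21 19
f 20 16 22
f 20 22 21
f 21 22 23
f 21 23 19
f 22 16 24
f 22 24 23
f 23 24 25
f 23 25 19
f 24 16 26
f 24 26 25
f 25 26 27
f 25 27 19
f 26 16 28
f 26 28 27
f 27 28 29
f 27 29 19
f 28 16 30
f 28 30 29
f 29 30 31
f 29 31 19
f 30 16 32
f 30 32 31
f 31 32 33
f 31 33 19
f 32 16 34
f 32 34 33
f 33 34 35
f 33 35 19
f 34 16 36
f 34 36 35
f 35 36 37
f 35 37 19
f 36 16 38
f 36 38 37
f 37 38 39
f 37 39 19
f 38 16 40
f 38 40 39
f 39 40 41
f 39 41 19
f 40 16 42
f 40 42 41
f 41 42 43
f 41 43 19
f 42 16 17
f 42 17 43
f 43 17 18
f 43 18 19
f 45 47 44
f 48 45 44
f 44 47 46
f 46 48 44
f 45 51 47
f 49 45 48
f 49 51 45
f 47 51 46
f 50 48 46
f 46 51 50
f 50 49 48
f 51 49 50



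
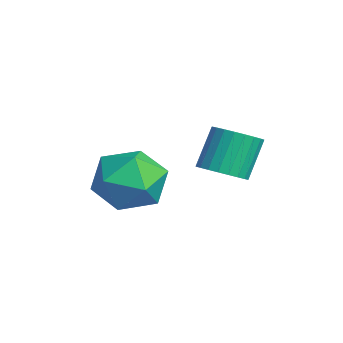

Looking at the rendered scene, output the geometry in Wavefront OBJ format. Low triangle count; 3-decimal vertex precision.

v -2.485 -2.914 0.968
v -1.558 -2.77 1.73
v -2.202 -4.85 0.99
v -1.275 -4.706 1.752
v -2.404 -4.489 2.126
v -2.579 -3.293 2.113
v -1.181 -4.327 0.607
v -1.356 -3.131 0.594
v -0.752 -3.643 1.507
v -1.507 -3.744 2.446
v -2.253 -3.876 0.274
v -3.008 -3.977 1.213
v 0.891 -1.983 2.756
v 1.47 -2.269 3.116
v 1.009 -1.684 4.324
v 0.429 -1.397 3.964
v 1.576 -2.014 3.032
v 1.115 -1.428 4.241
v 1.578 -1.754 2.907
v 1.117 -1.168 4.115
v 1.475 -1.529 2.758
v 1.014 -0.943 3.967
v 1.283 -1.373 2.61
v 0.822 -0.787 3.818
v 1.031 -1.31 2.483
v 0.57 -0.724 3.692
v 0.758 -1.349 2.398
v 0.297 -0.763 3.606
v 0.505 -1.485 2.367
v 0.044 -0.899 3.576
v 0.311 -1.696 2.396
v -0.15 -1.111 3.604
v 0.205 -1.952 2.479
v -0.256 -1.366 3.688
v 0.203 -2.212 2.605
v -0.258 -1.626 3.813
v 0.306 -2.437 2.753
v -0.155 -1.851 3.962
v 0.498 -2.593 2.902
v 0.037 -2.007 4.11
v 0.75 -2.656 3.028
v 0.289 -2.07 4.237
v 1.023 -2.617 3.114
v 0.562 -2.031 4.322
v 1.276 -2.481 3.144
v 0.815 -1.895 4.353
f 1 12 6
f 1 6 2
f 1 2 8
f 1 8 11
f 1 11 12
f 2 6 10
f 6 12 5
f 12 11 3
f 11 8 7
f 8 2 9
f 4 10 5
f 4 5 3
f 4 3 7
f 4 7 9
f 4 9 10
f 5 10 6
f 3 5 12
f 7 3 11
f 9 7 8
f 10 9 2
f 14 13 17
f 14 17 15
f 15 17 18
f 15 18 16
f 17 13 19
f 17 19 18
f 18 19 20
f 18 20 16
f 19 13 21
f 19 21 20
f 20 21 22
f 20 22 16
f 21 13 23
f 21 23 22
f 22 23 24
f 22 24 16
f 23 13 25
f 23 25 24
f 24 25 26
f 24 26 16
f 25 13 27
f 25 27 26
f 26 27 28
f 26 28 16
f 27 13 29
f 27 29 28
f 28 29 30
f 28 30 16
f 29 13 31
f 29 31 30
f 30 31 32
f 30 32 16
f 31 13 33
f 31 33 32
f 32 33 34
f 32 34 16
f 33 13 35
f 33 35 34
f 34 35 36
f 34 36 16
f 35 13 37
f 35 37 36
f 36 37 38
f 36 38 16
f 37 13 39
f 37 39 38
f 38 39 40
f 38 40 16
f 39 13 41
f 39 41 40
f 40 41 42
f 40 42 16
f 41 13 43
f 41 43 42
f 42 43 44
f 42 44 16
f 43 13 45
f 43 45 44
f 44 45 46
f 44 46 16
f 45 13 14
f 45 14 46
f 46 14 15
f 46 15 16



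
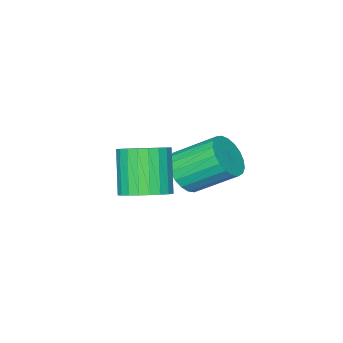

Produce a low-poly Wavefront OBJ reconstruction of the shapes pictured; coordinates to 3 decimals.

v 0.852 2.333 2.019
v 1.141 2.806 2.377
v 0.676 2.24 3.499
v 0.388 1.767 3.141
v 0.909 2.91 2.334
v 0.445 2.344 3.456
v 0.669 2.927 2.243
v 0.205 2.36 3.365
v 0.457 2.852 2.117
v -0.008 2.286 3.239
v 0.305 2.699 1.977
v -0.16 2.133 3.099
v 0.236 2.49 1.843
v -0.229 1.924 2.965
v 0.261 2.257 1.736
v -0.204 1.691 2.858
v 0.376 2.036 1.672
v -0.089 1.47 2.794
v 0.564 1.86 1.661
v 0.099 1.294 2.783
v 0.795 1.756 1.704
v 0.331 1.19 2.826
v 1.035 1.74 1.795
v 0.571 1.173 2.917
v 1.248 1.814 1.921
v 0.783 1.248 3.043
v 1.4 1.967 2.061
v 0.935 1.401 3.183
v 1.469 2.176 2.195
v 1.004 1.61 3.317
v 1.444 2.409 2.302
v 0.979 1.843 3.424
v 1.329 2.63 2.366
v 0.864 2.064 3.488
v -1.378 1.294 1.238
v -0.81 1.391 1.559
v -1.414 2.324 2.344
v -1.982 2.226 2.022
v -0.792 1.574 1.356
v -1.396 2.507 2.14
v -0.876 1.709 1.131
v -1.48 2.641 1.916
v -1.046 1.772 0.926
v -1.65 2.704 1.71
v -1.274 1.752 0.774
v -1.878 2.684 1.558
v -1.52 1.653 0.702
v -2.124 2.585 1.487
v -1.741 1.492 0.723
v -2.345 2.424 1.508
v -1.899 1.296 0.833
v -2.504 2.228 1.618
v -1.968 1.101 1.013
v -2.572 2.033 1.798
v -1.934 0.938 1.232
v -2.538 1.871 2.016
v -1.804 0.838 1.451
v -2.408 1.77 2.236
v -1.6 0.816 1.634
v -2.205 1.748 2.419
v -1.358 0.877 1.748
v -1.963 1.809 2.533
v -1.12 1.009 1.774
v -1.724 1.942 2.559
v -0.926 1.192 1.707
v -1.53 2.124 2.492
f 2 1 5
f 2 5 3
f 3 5 6
f 3 6 4
f 5 1 7
f 5 7 6
f 6 7 8
f 6 8 4
f 7 1 9
f 7 9 8
f 8 9 10
f 8 10 4
f 9 1 11
f 9 11 10
f 10 11 12
f 10 12 4
f 11 1 13
f 11 13 12
f 12 13 14
f 12 14 4
f 13 1 15
f 13 15 14
f 14 15 16
f 14 16 4
f 15 1 17
f 15 17 16
f 16 17 18
f 16 18 4
f 17 1 19
f 17 19 18
f 18 19 20
f 18 20 4
f 19 1 21
f 19 21 20
f 20 21 22
f 20 22 4
f 21 1 23
f 21 23 22
f 22 23 24
f 22 24 4
f 23 1 25
f 23 25 24
f 24 25 26
f 24 26 4
f 25 1 27
f 25 27 26
f 26 27 28
f 26 28 4
f 27 1 29
f 27 29 28
f 28 29 30
f 28 30 4
f 29 1 31
f 29 31 30
f 30 31 32
f 30 32 4
f 31 1 33
f 31 33 32
f 32 33 34
f 32 34 4
f 33 1 2
f 33 2 34
f 34 2 3
f 34 3 4
f 36 35 39
f 36 39 37
f 37 39 40
f 37 40 38
f 39 35 41
f 39 41 40
f 40 41 42
f 40 42 38
f 41 35 43
f 41 43 42
f 42 43 44
f 42 44 38
f 43 35 45
f 43 45 44
f 44 45 46
f 44 46 38
f 45 35 47
f 45 47 46
f 46 47 48
f 46 48 38
f 47 35 49
f 47 49 48
f 48 49 50
f 48 50 38
f 49 35 51
f 49 51 50
f 50 51 52
f 50 52 38
f 51 35 53
f 51 53 52
f 52 53 54
f 52 54 38
f 53 35 55
f 53 55 54
f 54 55 56
f 54 56 38
f 55 35 57
f 55 57 56
f 56 57 58
f 56 58 38
f 57 35 59
f 57 59 58
f 58 59 60
f 58 60 38
f 59 35 61
f 59 61 60
f 60 61 62
f 60 62 38
f 61 35 63
f 61 63 62
f 62 63 64
f 62 64 38
f 63 35 65
f 63 65 64
f 64 65 66
f 64 66 38
f 65 35 36
f 65 36 66
f 66 36 37
f 66 37 38



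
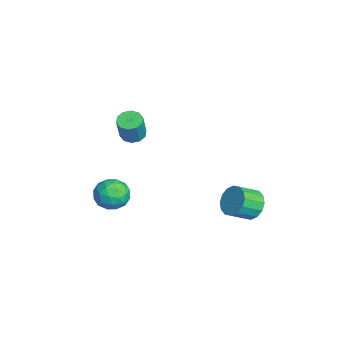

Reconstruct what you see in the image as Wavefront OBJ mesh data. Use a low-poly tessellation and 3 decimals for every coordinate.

v -0.622 2.565 -1.01
v -0.177 2.98 -0.606
v 0.107 2.149 -0.067
v -0.338 1.735 -0.47
v -0.508 2.985 -0.424
v -0.224 2.155 0.116
v -0.869 2.878 -0.398
v -0.585 2.048 0.141
v -1.165 2.687 -0.537
v -0.881 1.857 0.003
v -1.314 2.463 -0.802
v -1.03 1.633 -0.262
v -1.279 2.267 -1.123
v -0.995 1.437 -0.583
v -1.067 2.151 -1.413
v -0.783 1.32 -0.874
v -0.736 2.145 -1.596
v -0.452 1.315 -1.056
v -0.375 2.252 -1.621
v -0.091 1.422 -1.082
v -0.079 2.443 -1.483
v 0.205 1.613 -0.943
v 0.07 2.667 -1.218
v 0.354 1.837 -0.678
v 0.035 2.863 -0.897
v 0.319 2.033 -0.357
v -3.209 -1.835 1.773
v -2.933 -1.373 1.734
v -2.494 -1.543 2.849
v -2.771 -2.005 2.887
v -3.232 -1.303 1.862
v -2.794 -1.473 2.977
v -3.524 -1.437 1.957
v -3.085 -1.606 3.072
v -3.695 -1.722 1.981
v -3.256 -1.891 3.096
v -3.68 -2.051 1.925
v -3.242 -2.22 3.04
v -3.486 -2.297 1.811
v -3.047 -2.467 2.926
v -3.186 -2.367 1.683
v -2.748 -2.537 2.798
v -2.895 -2.234 1.588
v -2.456 -2.403 2.703
v -2.724 -1.949 1.564
v -2.285 -2.118 2.679
v -2.738 -1.62 1.62
v -2.3 -1.789 2.735
v -1.791 -2.366 -0.81
v -1.334 -2.176 -0.196
v -1.426 -3.584 -0.704
v -0.969 -3.394 -0.09
v -1.754 -3.368 -0.021
v -1.98 -2.615 -0.086
v -0.78 -3.145 -0.814
v -1.006 -2.392 -0.879
v -0.71 -2.657 -0.198
v -1.312 -2.795 0.292
v -1.448 -2.965 -1.192
v -2.05 -3.103 -0.702
v -1.594 -2.164 -0.512
v -1.166 -3.596 -0.388
v -1.627 -3.581 -0.347
v -1.359 -3.469 0.014
v -1.974 -2.422 -0.448
v -1.706 -2.311 -0.086
v -1.953 -3.011 0.016
v -1.054 -3.449 -0.814
v -0.786 -3.338 -0.452
v -1.401 -2.291 -0.914
v -1.133 -2.179 -0.553
v -0.807 -2.749 -0.916
v -0.959 -2.335 -0.152
v -0.745 -3.051 -0.09
v -0.633 -2.905 -0.516
v -0.766 -2.462 -0.554
v -1.313 -2.416 0.136
v -1.098 -3.132 0.198
v -1.56 -3.117 0.238
v -1.692 -2.675 0.2
v -0.946 -2.699 0.134
v -1.662 -2.628 -1.098
v -1.447 -3.344 -1.036
v -1.068 -3.085 -1.1
v -1.2 -2.643 -1.138
v -2.015 -2.709 -0.81
v -1.801 -3.425 -0.748
v -1.994 -3.298 -0.346
v -2.127 -2.855 -0.384
v -1.814 -3.061 -1.034
f 2 1 5
f 2 5 3
f 3 5 6
f 3 6 4
f 5 1 7
f 5 7 6
f 6 7 8
f 6 8 4
f 7 1 9
f 7 9 8
f 8 9 10
f 8 10 4
f 9 1 11
f 9 11 10
f 10 11 12
f 10 12 4
f 11 1 13
f 11 13 12
f 12 13 14
f 12 14 4
f 13 1 15
f 13 15 14
f 14 15 16
f 14 16 4
f 15 1 17
f 15 17 16
f 16 17 18
f 16 18 4
f 17 1 19
f 17 19 18
f 18 19 20
f 18 20 4
f 19 1 21
f 19 21 20
f 20 21 22
f 20 22 4
f 21 1 23
f 21 23 22
f 22 23 24
f 22 24 4
f 23 1 25
f 23 25 24
f 24 25 26
f 24 26 4
f 25 1 2
f 25 2 26
f 26 2 3
f 26 3 4
f 28 27 31
f 28 31 29
f 29 31 32
f 29 32 30
f 31 27 33
f 31 33 32
f 32 33 34
f 32 34 30
f 33 27 35
f 33 35 34
f 34 35 36
f 34 36 30
f 35 27 37
f 35 37 36
f 36 37 38
f 36 38 30
f 37 27 39
f 37 39 38
f 38 39 40
f 38 40 30
f 39 27 41
f 39 41 40
f 40 41 42
f 40 42 30
f 41 27 43
f 41 43 42
f 42 43 44
f 42 44 30
f 43 27 45
f 43 45 44
f 44 45 46
f 44 46 30
f 45 27 47
f 45 47 46
f 46 47 48
f 46 48 30
f 47 27 28
f 47 28 48
f 48 28 29
f 48 29 30
f 49 86 65
f 86 60 89
f 65 89 54
f 86 89 65
f 49 65 61
f 65 54 66
f 61 66 50
f 65 66 61
f 49 61 70
f 61 50 71
f 70 71 56
f 61 71 70
f 49 70 82
f 70 56 85
f 82 85 59
f 70 85 82
f 49 82 86
f 82 59 90
f 86 90 60
f 82 90 86
f 50 66 77
f 66 54 80
f 77 80 58
f 66 80 77
f 54 89 67
f 89 60 88
f 67 88 53
f 89 88 67
f 60 90 87
f 90 59 83
f 87 83 51
f 90 83 87
f 59 85 84
f 85 56 72
f 84 72 55
f 85 72 84
f 56 71 76
f 71 50 73
f 76 73 57
f 71 73 76
f 52 78 64
f 78 58 79
f 64 79 53
f 78 79 64
f 52 64 62
f 64 53 63
f 62 63 51
f 64 63 62
f 52 62 69
f 62 51 68
f 69 68 55
f 62 68 69
f 52 69 74
f 69 55 75
f 74 75 57
f 69 75 74
f 52 74 78
f 74 57 81
f 78 81 58
f 74 81 78
f 53 79 67
f 79 58 80
f 67 80 54
f 79 80 67
f 51 63 87
f 63 53 88
f 87 88 60
f 63 88 87
f 55 68 84
f 68 51 83
f 84 83 59
f 68 83 84
f 57 75 76
f 75 55 72
f 76 72 56
f 75 72 76
f 58 81 77
f 81 57 73
f 77 73 50
f 81 73 77



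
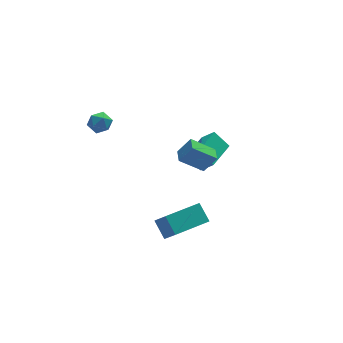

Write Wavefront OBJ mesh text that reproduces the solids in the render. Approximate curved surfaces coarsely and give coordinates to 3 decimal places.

v -0.36 -4.213 -4.826
v -0.044 -5.047 -3.773
v -0.603 -3.32 -4.046
v -0.288 -4.154 -2.993
v 1.688 -3.566 -4.927
v 2.003 -4.4 -3.874
v 1.444 -2.673 -4.147
v 1.76 -3.507 -3.094
v -1.326 3.471 -0.578
v -0.963 2.923 -0.933
v -2.317 3.237 -1.227
v -1.954 2.689 -1.582
v -2.129 2.614 -0.86
v -1.516 2.759 -0.459
v -1.764 3.401 -1.701
v -1.151 3.546 -1.3
v -1.234 2.88 -1.627
v -1.46 2.394 -1.108
v -1.82 3.766 -1.052
v -2.046 3.28 -0.533
v 2.513 -1.958 -2.006
v 1.259 -1.631 -1.067
v 2.714 -1.101 -2.036
v 1.459 -0.775 -1.097
v 3.201 -2.085 -1.043
v 1.946 -1.759 -0.104
v 3.401 -1.229 -1.073
v 2.147 -0.902 -0.134
v 2.603 1.336 -3.68
v 3.126 0.773 -2.864
v 3.995 2.715 -3.62
v 4.517 2.153 -2.804
v 3.263 0.707 -4.536
v 3.785 0.145 -3.72
v 4.654 2.087 -4.476
v 5.177 1.524 -3.66
f 2 4 1
f 5 2 1
f 1 4 3
f 3 5 1
f 2 8 4
f 6 2 5
f 6 8 2
f 4 8 3
f 7 5 3
f 3 8 7
f 7 6 5
f 8 6 7
f 9 20 14
f 9 14 10
f 9 10 16
f 9 16 19
f 9 19 20
f 10 14 18
f 14 20 13
f 20 19 11
f 19 16 15
f 16 10 17
f 12 18 13
f 12 13 11
f 12 11 15
f 12 15 17
f 12 17 18
f 13 18 14
f 11 13 20
f 15 11 19
f 17 15 16
f 18 17 10
f 22 24 21
f 25 22 21
f 21 24 23
f 23 25 21
f 22 28 24
f 26 22 25
f 26 28 22
f 24 28 23
f 27 25 23
f 23 28 27
f 27 26 25
f 28 26 27
f 30 32 29
f 33 30 29
f 29 32 31
f 31 33 29
f 30 36 32
f 34 30 33
f 34 36 30
f 32 36 31
f 35 33 31
f 31 36 35
f 35 34 33
f 36 34 35



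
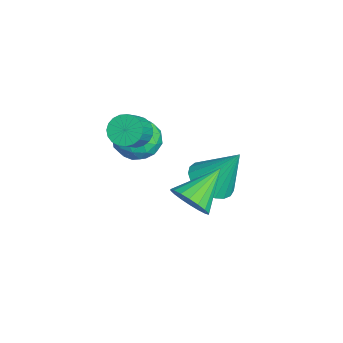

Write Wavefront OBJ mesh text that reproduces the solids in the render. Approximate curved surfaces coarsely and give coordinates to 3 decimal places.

v 1.418 -1.548 0.678
v 1.913 -1.281 0.314
v 2.637 -1.665 1.017
v 2.142 -1.932 1.382
v 1.852 -1.074 0.49
v 2.577 -1.458 1.193
v 1.716 -0.948 0.698
v 2.441 -1.333 1.401
v 1.529 -0.927 0.903
v 2.253 -1.311 1.606
v 1.322 -1.012 1.069
v 2.047 -1.396 1.773
v 1.132 -1.191 1.168
v 1.857 -1.575 1.871
v 0.992 -1.431 1.182
v 1.716 -1.815 1.885
v 0.924 -1.691 1.109
v 1.649 -2.075 1.812
v 0.943 -1.927 0.961
v 1.667 -2.311 1.664
v 1.043 -2.097 0.765
v 1.767 -2.481 1.468
v 1.208 -2.172 0.553
v 1.933 -2.556 1.256
v 1.41 -2.139 0.364
v 2.134 -2.523 1.067
v 1.613 -2.004 0.228
v 2.337 -2.389 0.931
v 1.782 -1.791 0.171
v 2.506 -2.175 0.874
v 1.888 -1.535 0.201
v 2.612 -1.919 0.904
v -0.062 1.279 -3.496
v 0.696 0.685 -3.269
v 0.222 2.281 -1.824
v 0.883 0.984 -3.48
v 0.907 1.335 -3.694
v 0.763 1.676 -3.874
v 0.476 1.949 -3.989
v 0.096 2.105 -4.018
v -0.31 2.119 -3.957
v -0.674 1.988 -3.817
v -0.932 1.734 -3.621
v -1.04 1.401 -3.403
v -0.978 1.047 -3.202
v -0.758 0.734 -3.051
v -0.418 0.514 -2.978
v -0.016 0.427 -2.994
v 0.378 0.487 -3.097
v -0.09 -0.699 -1.724
v 0.614 -1.115 -1.188
v -1.154 -1.685 -1.092
v -0.45 -2.101 -0.556
v -0.734 -1.185 -0.363
v -0.077 -0.576 -0.754
v -0.463 -2.224 -1.526
v 0.194 -1.615 -1.917
v 0.383 -2.058 -1.066
v 0.216 -1.416 -0.347
v -0.756 -1.384 -1.933
v -0.923 -0.742 -1.214
v 0.355 -0.821 -1.512
v -0.895 -1.979 -0.768
v -1.063 -1.441 -0.655
v -0.649 -1.686 -0.34
v -0.051 -0.504 -1.256
v 0.363 -0.748 -0.941
v -0.429 -0.79 -0.457
v -0.903 -2.052 -1.339
v -0.489 -2.296 -1.024
v 0.109 -1.114 -1.94
v 0.523 -1.359 -1.625
v -0.111 -2.01 -1.823
v 0.634 -1.619 -1.125
v 0.008 -2.199 -0.753
v 0 -2.271 -1.323
v 0.387 -1.913 -1.553
v 0.535 -1.242 -0.702
v -0.09 -1.821 -0.331
v -0.257 -1.283 -0.217
v 0.129 -0.925 -0.447
v 0.4 -1.796 -0.63
v -0.45 -0.979 -1.949
v -1.075 -1.558 -1.578
v -0.669 -1.875 -1.833
v -0.283 -1.517 -2.063
v -0.548 -0.601 -1.527
v -1.174 -1.181 -1.155
v -0.927 -0.887 -0.727
v -0.54 -0.529 -0.957
v -0.94 -1.004 -1.65
v 4.008 0.166 -1.043
v 4.293 -0.156 -0.322
v 3.012 1.314 -0.137
v 4.54 0.115 -0.395
v 4.681 0.397 -0.597
v 4.689 0.632 -0.887
v 4.561 0.776 -1.208
v 4.325 0.798 -1.496
v 4.025 0.695 -1.695
v 3.722 0.487 -1.765
v 3.476 0.216 -1.691
v 3.335 -0.065 -1.49
v 3.327 -0.301 -1.2
v 3.454 -0.444 -0.879
v 3.691 -0.467 -0.59
v 3.99 -0.364 -0.391
f 2 1 5
f 2 5 3
f 3 5 6
f 3 6 4
f 5 1 7
f 5 7 6
f 6 7 8
f 6 8 4
f 7 1 9
f 7 9 8
f 8 9 10
f 8 10 4
f 9 1 11
f 9 11 10
f 10 11 12
f 10 12 4
f 11 1 13
f 11 13 12
f 12 13 14
f 12 14 4
f 13 1 15
f 13 15 14
f 14 15 16
f 14 16 4
f 15 1 17
f 15 17 16
f 16 17 18
f 16 18 4
f 17 1 19
f 17 19 18
f 18 19 20
f 18 20 4
f 19 1 21
f 19 21 20
f 20 21 22
f 20 22 4
f 21 1 23
f 21 23 22
f 22 23 24
f 22 24 4
f 23 1 25
f 23 25 24
f 24 25 26
f 24 26 4
f 25 1 27
f 25 27 26
f 26 27 28
f 26 28 4
f 27 1 29
f 27 29 28
f 28 29 30
f 28 30 4
f 29 1 31
f 29 31 30
f 30 31 32
f 30 32 4
f 31 1 2
f 31 2 32
f 32 2 3
f 32 3 4
f 34 33 36
f 34 36 35
f 36 33 37
f 36 37 35
f 37 33 38
f 37 38 35
f 38 33 39
f 38 39 35
f 39 33 40
f 39 40 35
f 40 33 41
f 40 41 35
f 41 33 42
f 41 42 35
f 42 33 43
f 42 43 35
f 43 33 44
f 43 44 35
f 44 33 45
f 44 45 35
f 45 33 46
f 45 46 35
f 46 33 47
f 46 47 35
f 47 33 48
f 47 48 35
f 48 33 49
f 48 49 35
f 49 33 34
f 49 34 35
f 50 87 66
f 87 61 90
f 66 90 55
f 87 90 66
f 50 66 62
f 66 55 67
f 62 67 51
f 66 67 62
f 50 62 71
f 62 51 72
f 71 72 57
f 62 72 71
f 50 71 83
f 71 57 86
f 83 86 60
f 71 86 83
f 50 83 87
f 83 60 91
f 87 91 61
f 83 91 87
f 51 67 78
f 67 55 81
f 78 81 59
f 67 81 78
f 55 90 68
f 90 61 89
f 68 89 54
f 90 89 68
f 61 91 88
f 91 60 84
f 88 84 52
f 91 84 88
f 60 86 85
f 86 57 73
f 85 73 56
f 86 73 85
f 57 72 77
f 72 51 74
f 77 74 58
f 72 74 77
f 53 79 65
f 79 59 80
f 65 80 54
f 79 80 65
f 53 65 63
f 65 54 64
f 63 64 52
f 65 64 63
f 53 63 70
f 63 52 69
f 70 69 56
f 63 69 70
f 53 70 75
f 70 56 76
f 75 76 58
f 70 76 75
f 53 75 79
f 75 58 82
f 79 82 59
f 75 82 79
f 54 80 68
f 80 59 81
f 68 81 55
f 80 81 68
f 52 64 88
f 64 54 89
f 88 89 61
f 64 89 88
f 56 69 85
f 69 52 84
f 85 84 60
f 69 84 85
f 58 76 77
f 76 56 73
f 77 73 57
f 76 73 77
f 59 82 78
f 82 58 74
f 78 74 51
f 82 74 78
f 93 92 95
f 93 95 94
f 95 92 96
f 95 96 94
f 96 92 97
f 96 97 94
f 97 92 98
f 97 98 94
f 98 92 99
f 98 99 94
f 99 92 100
f 99 100 94
f 100 92 101
f 100 101 94
f 101 92 102
f 101 102 94
f 102 92 103
f 102 103 94
f 103 92 104
f 103 104 94
f 104 92 105
f 104 105 94
f 105 92 106
f 105 106 94
f 106 92 107
f 106 107 94
f 107 92 93
f 107 93 94

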